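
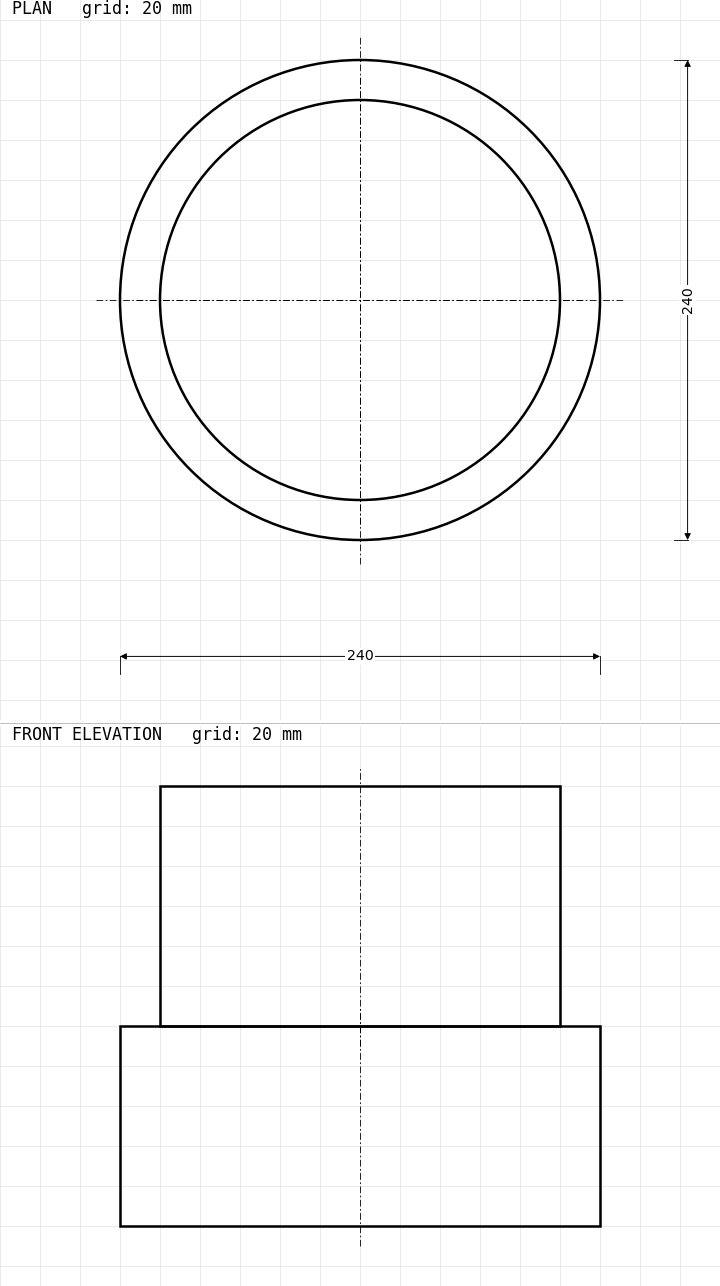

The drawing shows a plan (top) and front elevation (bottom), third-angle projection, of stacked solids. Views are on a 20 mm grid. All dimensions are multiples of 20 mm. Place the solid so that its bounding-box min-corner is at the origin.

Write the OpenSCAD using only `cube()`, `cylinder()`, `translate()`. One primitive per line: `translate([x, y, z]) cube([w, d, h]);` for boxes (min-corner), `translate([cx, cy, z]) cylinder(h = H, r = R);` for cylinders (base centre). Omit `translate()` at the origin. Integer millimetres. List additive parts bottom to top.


translate([120, 120, 0]) cylinder(h = 100, r = 120);
translate([120, 120, 100]) cylinder(h = 120, r = 100);


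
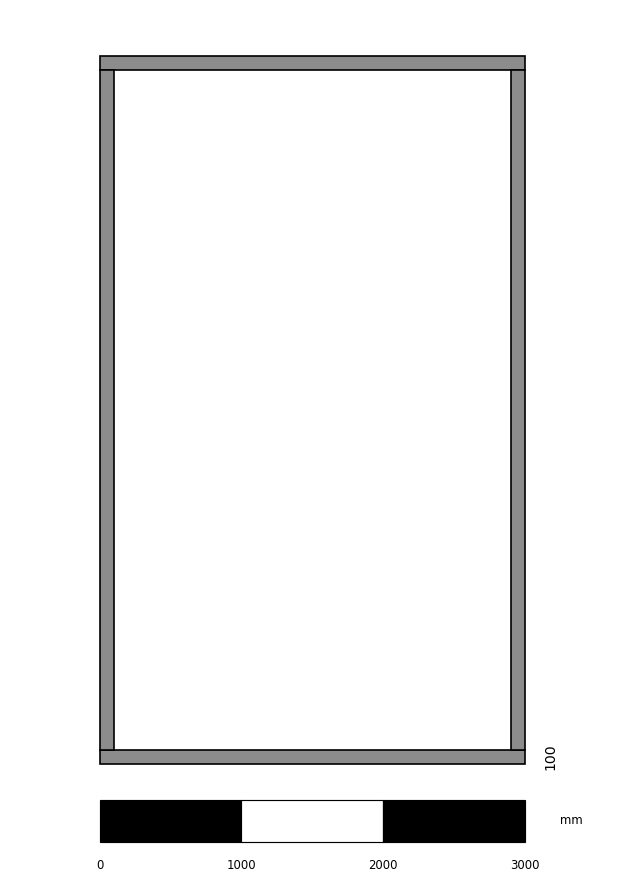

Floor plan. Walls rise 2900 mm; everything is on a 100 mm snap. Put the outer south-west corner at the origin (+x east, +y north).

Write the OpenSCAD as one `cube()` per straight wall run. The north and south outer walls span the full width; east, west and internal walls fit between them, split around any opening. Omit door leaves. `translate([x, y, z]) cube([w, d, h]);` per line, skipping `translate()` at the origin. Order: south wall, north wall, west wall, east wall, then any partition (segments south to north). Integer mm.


cube([3000, 100, 2900]);
translate([0, 4900, 0]) cube([3000, 100, 2900]);
translate([0, 100, 0]) cube([100, 4800, 2900]);
translate([2900, 100, 0]) cube([100, 4800, 2900]);


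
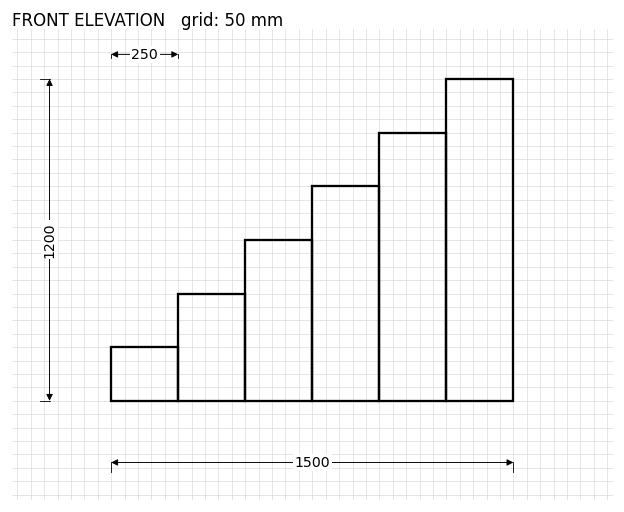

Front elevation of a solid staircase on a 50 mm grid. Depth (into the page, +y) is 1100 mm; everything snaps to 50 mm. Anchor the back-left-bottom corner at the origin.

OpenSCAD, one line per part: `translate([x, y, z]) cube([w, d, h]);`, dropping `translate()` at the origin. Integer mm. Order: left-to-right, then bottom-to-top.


cube([250, 1100, 200]);
translate([250, 0, 0]) cube([250, 1100, 400]);
translate([500, 0, 0]) cube([250, 1100, 600]);
translate([750, 0, 0]) cube([250, 1100, 800]);
translate([1000, 0, 0]) cube([250, 1100, 1000]);
translate([1250, 0, 0]) cube([250, 1100, 1200]);


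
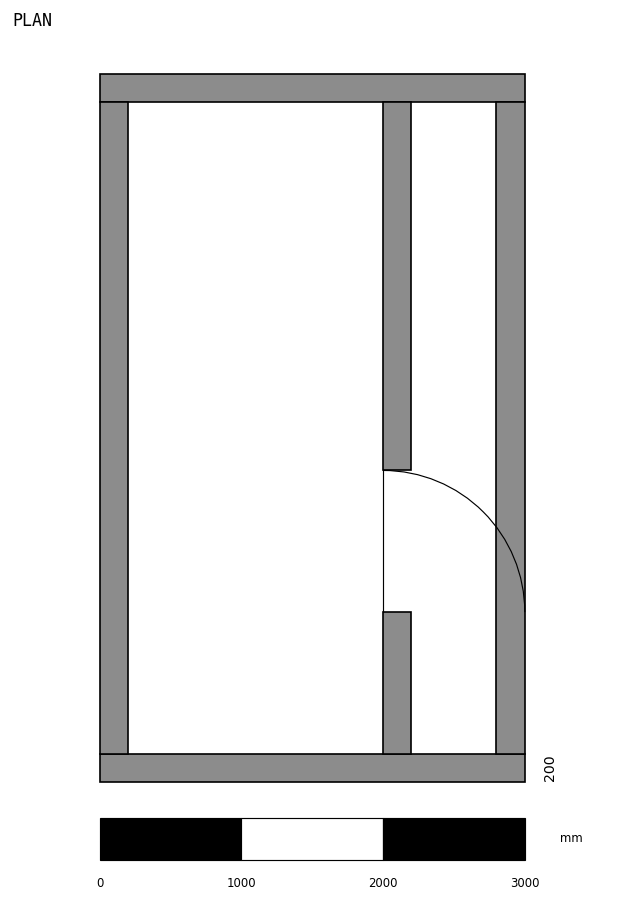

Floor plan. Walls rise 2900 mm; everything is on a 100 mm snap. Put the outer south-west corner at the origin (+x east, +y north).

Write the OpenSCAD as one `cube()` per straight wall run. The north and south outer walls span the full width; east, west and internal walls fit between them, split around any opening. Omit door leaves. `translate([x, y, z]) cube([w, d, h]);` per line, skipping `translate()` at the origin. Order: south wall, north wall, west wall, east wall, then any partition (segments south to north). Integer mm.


cube([3000, 200, 2900]);
translate([0, 4800, 0]) cube([3000, 200, 2900]);
translate([0, 200, 0]) cube([200, 4600, 2900]);
translate([2800, 200, 0]) cube([200, 4600, 2900]);
translate([2000, 200, 0]) cube([200, 1000, 2900]);
translate([2000, 2200, 0]) cube([200, 2600, 2900]);


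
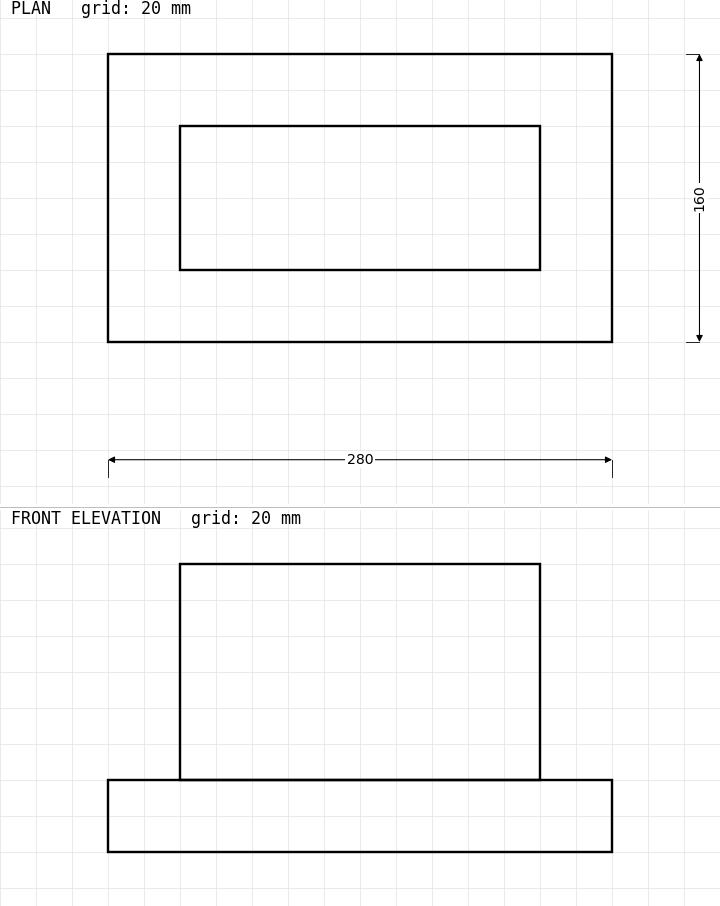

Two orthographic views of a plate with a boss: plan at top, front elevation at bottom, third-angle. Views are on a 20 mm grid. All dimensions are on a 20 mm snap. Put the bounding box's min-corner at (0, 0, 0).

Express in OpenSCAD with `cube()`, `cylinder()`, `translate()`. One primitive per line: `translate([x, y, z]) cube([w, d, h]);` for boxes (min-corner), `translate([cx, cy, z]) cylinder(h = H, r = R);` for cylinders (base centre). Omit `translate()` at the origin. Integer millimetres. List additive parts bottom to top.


cube([280, 160, 40]);
translate([40, 40, 40]) cube([200, 80, 120]);


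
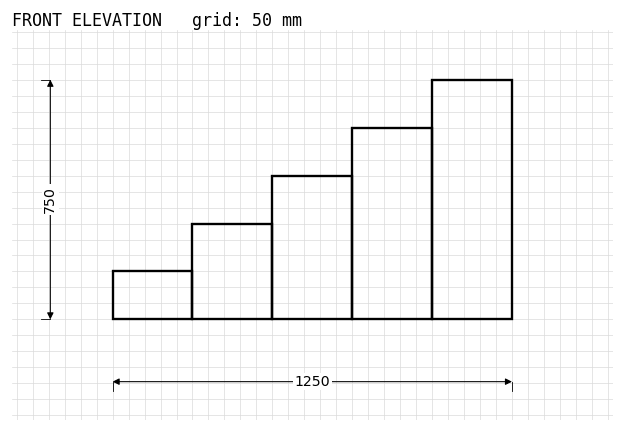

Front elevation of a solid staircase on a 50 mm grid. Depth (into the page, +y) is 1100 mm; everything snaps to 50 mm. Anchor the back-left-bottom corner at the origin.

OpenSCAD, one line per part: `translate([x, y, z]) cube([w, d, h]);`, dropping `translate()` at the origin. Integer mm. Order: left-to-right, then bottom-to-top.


cube([250, 1100, 150]);
translate([250, 0, 0]) cube([250, 1100, 300]);
translate([500, 0, 0]) cube([250, 1100, 450]);
translate([750, 0, 0]) cube([250, 1100, 600]);
translate([1000, 0, 0]) cube([250, 1100, 750]);


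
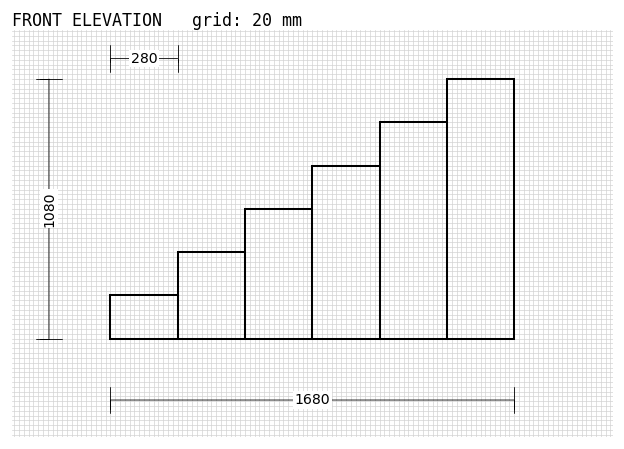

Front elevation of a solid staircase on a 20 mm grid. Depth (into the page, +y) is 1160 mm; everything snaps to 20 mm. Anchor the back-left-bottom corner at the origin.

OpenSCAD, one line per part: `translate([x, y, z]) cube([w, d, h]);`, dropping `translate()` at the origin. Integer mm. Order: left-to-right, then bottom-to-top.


cube([280, 1160, 180]);
translate([280, 0, 0]) cube([280, 1160, 360]);
translate([560, 0, 0]) cube([280, 1160, 540]);
translate([840, 0, 0]) cube([280, 1160, 720]);
translate([1120, 0, 0]) cube([280, 1160, 900]);
translate([1400, 0, 0]) cube([280, 1160, 1080]);


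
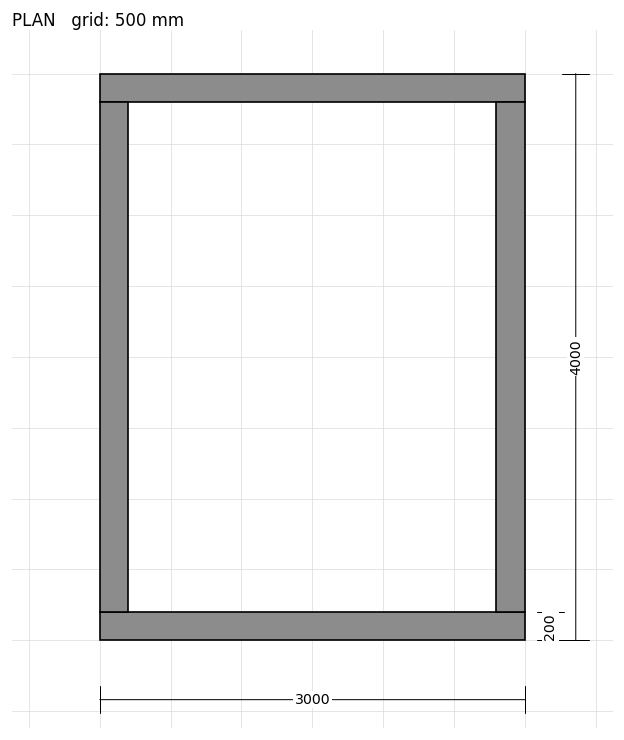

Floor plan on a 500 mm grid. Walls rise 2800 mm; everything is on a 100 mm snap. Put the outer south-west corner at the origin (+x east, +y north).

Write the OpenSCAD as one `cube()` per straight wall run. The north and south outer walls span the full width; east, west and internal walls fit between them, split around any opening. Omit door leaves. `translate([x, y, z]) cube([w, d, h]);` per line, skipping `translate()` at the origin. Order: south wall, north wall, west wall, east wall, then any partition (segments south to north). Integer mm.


cube([3000, 200, 2800]);
translate([0, 3800, 0]) cube([3000, 200, 2800]);
translate([0, 200, 0]) cube([200, 3600, 2800]);
translate([2800, 200, 0]) cube([200, 3600, 2800]);


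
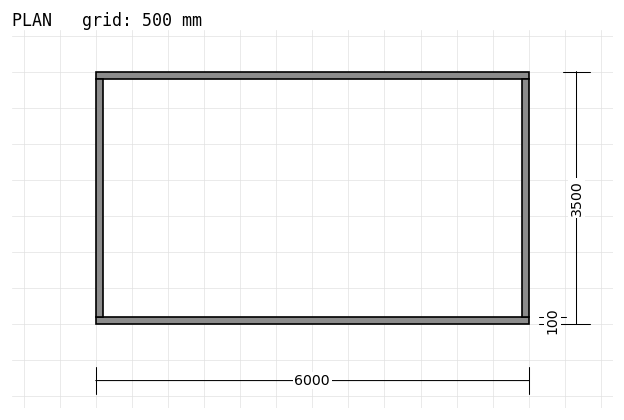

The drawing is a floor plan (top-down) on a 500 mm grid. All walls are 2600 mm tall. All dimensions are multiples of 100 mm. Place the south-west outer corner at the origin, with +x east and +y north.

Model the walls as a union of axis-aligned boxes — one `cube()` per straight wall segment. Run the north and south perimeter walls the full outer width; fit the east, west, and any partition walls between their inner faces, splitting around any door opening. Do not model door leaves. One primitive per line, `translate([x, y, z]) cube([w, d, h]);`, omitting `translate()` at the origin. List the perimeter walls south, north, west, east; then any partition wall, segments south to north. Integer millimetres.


cube([6000, 100, 2600]);
translate([0, 3400, 0]) cube([6000, 100, 2600]);
translate([0, 100, 0]) cube([100, 3300, 2600]);
translate([5900, 100, 0]) cube([100, 3300, 2600]);


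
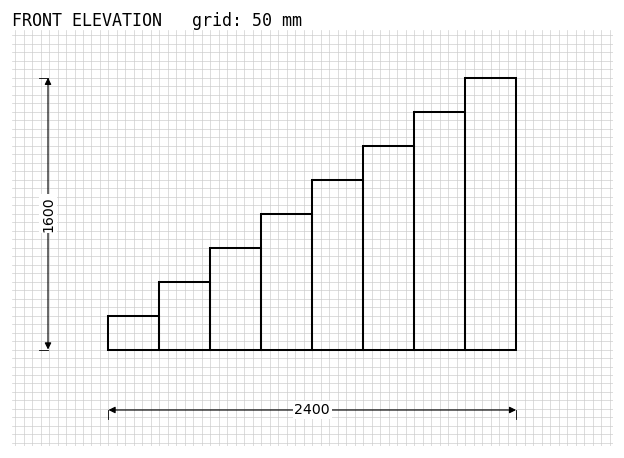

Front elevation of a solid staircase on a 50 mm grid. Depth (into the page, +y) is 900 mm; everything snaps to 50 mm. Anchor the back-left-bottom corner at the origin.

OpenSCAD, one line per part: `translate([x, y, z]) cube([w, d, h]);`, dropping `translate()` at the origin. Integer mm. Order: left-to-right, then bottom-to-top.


cube([300, 900, 200]);
translate([300, 0, 0]) cube([300, 900, 400]);
translate([600, 0, 0]) cube([300, 900, 600]);
translate([900, 0, 0]) cube([300, 900, 800]);
translate([1200, 0, 0]) cube([300, 900, 1000]);
translate([1500, 0, 0]) cube([300, 900, 1200]);
translate([1800, 0, 0]) cube([300, 900, 1400]);
translate([2100, 0, 0]) cube([300, 900, 1600]);


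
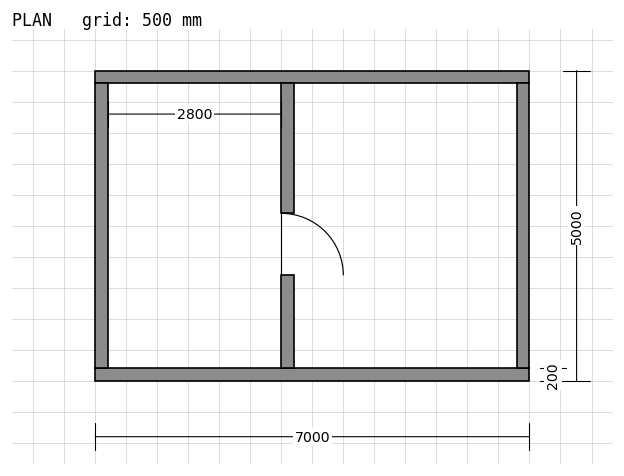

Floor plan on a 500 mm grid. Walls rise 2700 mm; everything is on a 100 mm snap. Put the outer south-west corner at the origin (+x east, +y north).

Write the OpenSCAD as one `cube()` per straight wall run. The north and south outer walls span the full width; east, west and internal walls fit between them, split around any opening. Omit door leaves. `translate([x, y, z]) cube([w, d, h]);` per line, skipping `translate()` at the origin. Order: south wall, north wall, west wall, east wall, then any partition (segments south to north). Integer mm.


cube([7000, 200, 2700]);
translate([0, 4800, 0]) cube([7000, 200, 2700]);
translate([0, 200, 0]) cube([200, 4600, 2700]);
translate([6800, 200, 0]) cube([200, 4600, 2700]);
translate([3000, 200, 0]) cube([200, 1500, 2700]);
translate([3000, 2700, 0]) cube([200, 2100, 2700]);


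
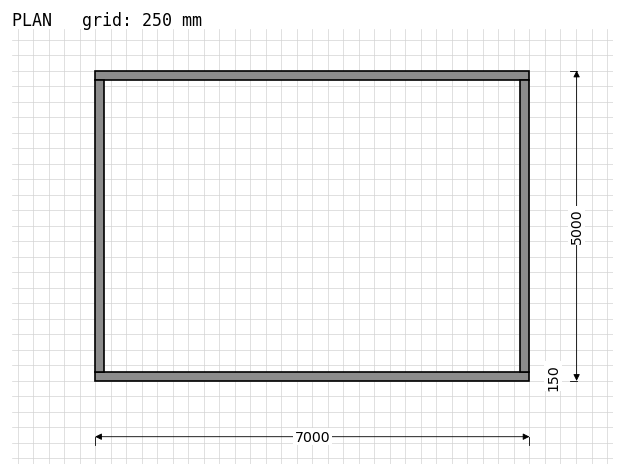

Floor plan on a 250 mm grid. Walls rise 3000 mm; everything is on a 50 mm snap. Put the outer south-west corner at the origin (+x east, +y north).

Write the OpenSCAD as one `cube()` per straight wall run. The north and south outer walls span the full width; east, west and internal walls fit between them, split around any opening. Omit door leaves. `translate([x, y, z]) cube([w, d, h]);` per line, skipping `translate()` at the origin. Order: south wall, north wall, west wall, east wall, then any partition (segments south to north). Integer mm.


cube([7000, 150, 3000]);
translate([0, 4850, 0]) cube([7000, 150, 3000]);
translate([0, 150, 0]) cube([150, 4700, 3000]);
translate([6850, 150, 0]) cube([150, 4700, 3000]);


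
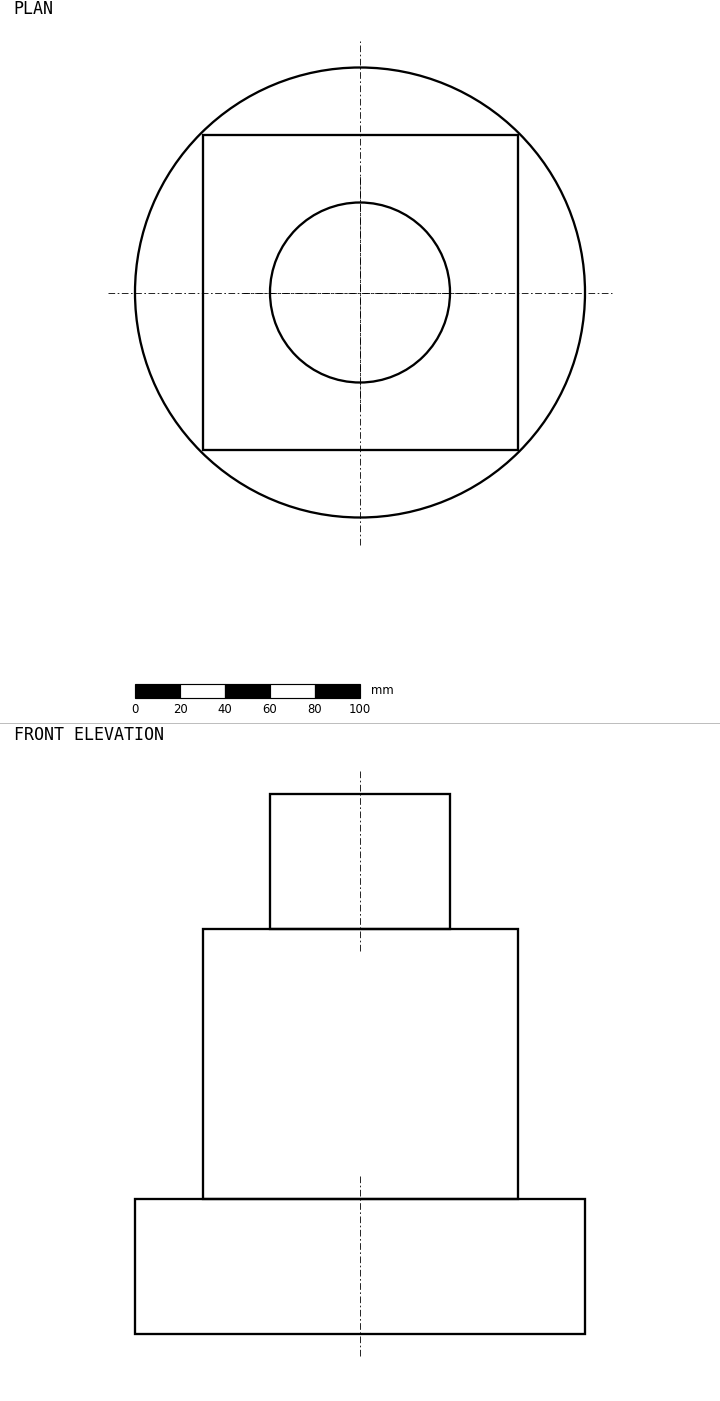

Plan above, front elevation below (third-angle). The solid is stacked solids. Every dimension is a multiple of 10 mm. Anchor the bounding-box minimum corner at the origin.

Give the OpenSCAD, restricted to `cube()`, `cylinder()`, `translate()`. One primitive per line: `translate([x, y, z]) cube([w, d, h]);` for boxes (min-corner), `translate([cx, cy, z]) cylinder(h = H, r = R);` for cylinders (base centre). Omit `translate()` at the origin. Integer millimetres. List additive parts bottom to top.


translate([100, 100, 0]) cylinder(h = 60, r = 100);
translate([30, 30, 60]) cube([140, 140, 120]);
translate([100, 100, 180]) cylinder(h = 60, r = 40);


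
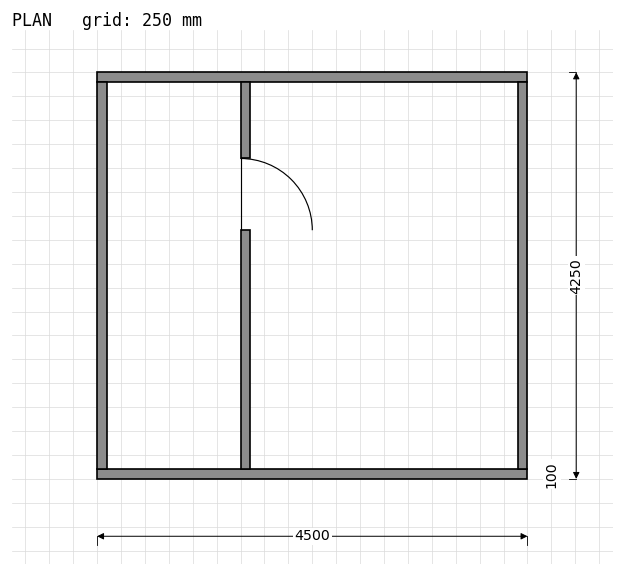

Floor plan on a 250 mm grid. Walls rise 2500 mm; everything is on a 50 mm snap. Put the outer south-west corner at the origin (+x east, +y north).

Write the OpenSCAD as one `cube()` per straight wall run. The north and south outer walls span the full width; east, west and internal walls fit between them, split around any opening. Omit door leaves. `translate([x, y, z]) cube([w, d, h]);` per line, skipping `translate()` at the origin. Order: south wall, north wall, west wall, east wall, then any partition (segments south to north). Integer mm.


cube([4500, 100, 2500]);
translate([0, 4150, 0]) cube([4500, 100, 2500]);
translate([0, 100, 0]) cube([100, 4050, 2500]);
translate([4400, 100, 0]) cube([100, 4050, 2500]);
translate([1500, 100, 0]) cube([100, 2500, 2500]);
translate([1500, 3350, 0]) cube([100, 800, 2500]);


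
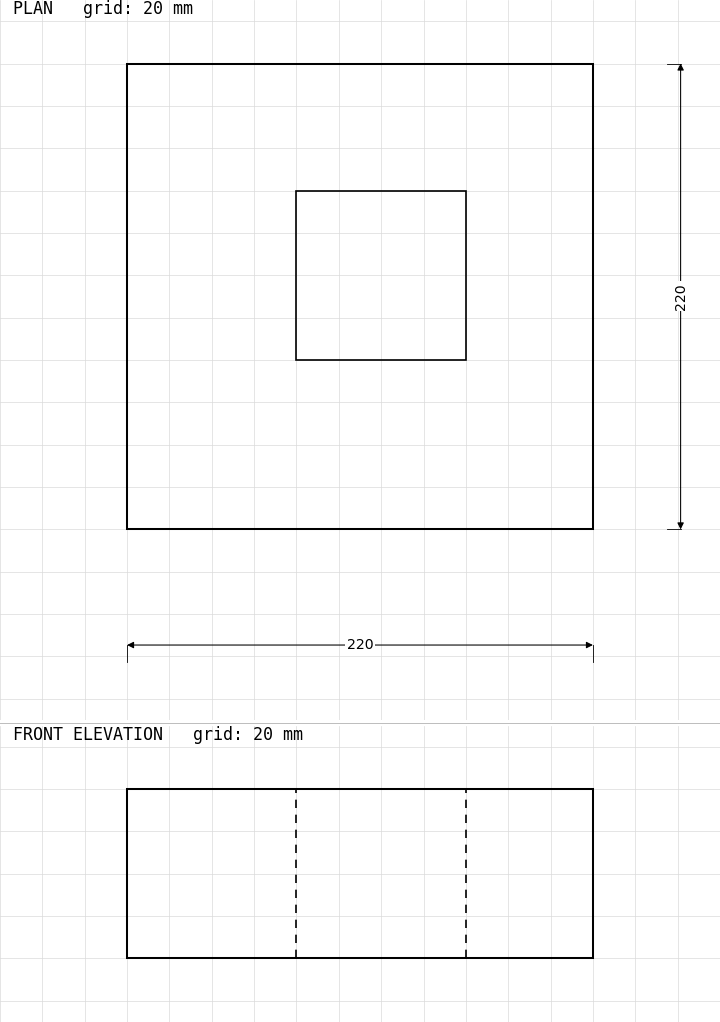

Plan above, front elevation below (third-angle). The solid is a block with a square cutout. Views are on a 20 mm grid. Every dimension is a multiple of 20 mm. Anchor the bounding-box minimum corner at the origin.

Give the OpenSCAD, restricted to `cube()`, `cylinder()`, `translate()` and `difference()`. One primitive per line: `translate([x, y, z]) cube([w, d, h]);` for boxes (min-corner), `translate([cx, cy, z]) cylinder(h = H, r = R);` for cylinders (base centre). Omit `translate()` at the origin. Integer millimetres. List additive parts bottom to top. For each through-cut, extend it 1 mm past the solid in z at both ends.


difference() {
  cube([220, 220, 80]);
  translate([80, 80, -1]) cube([80, 80, 82]);
}


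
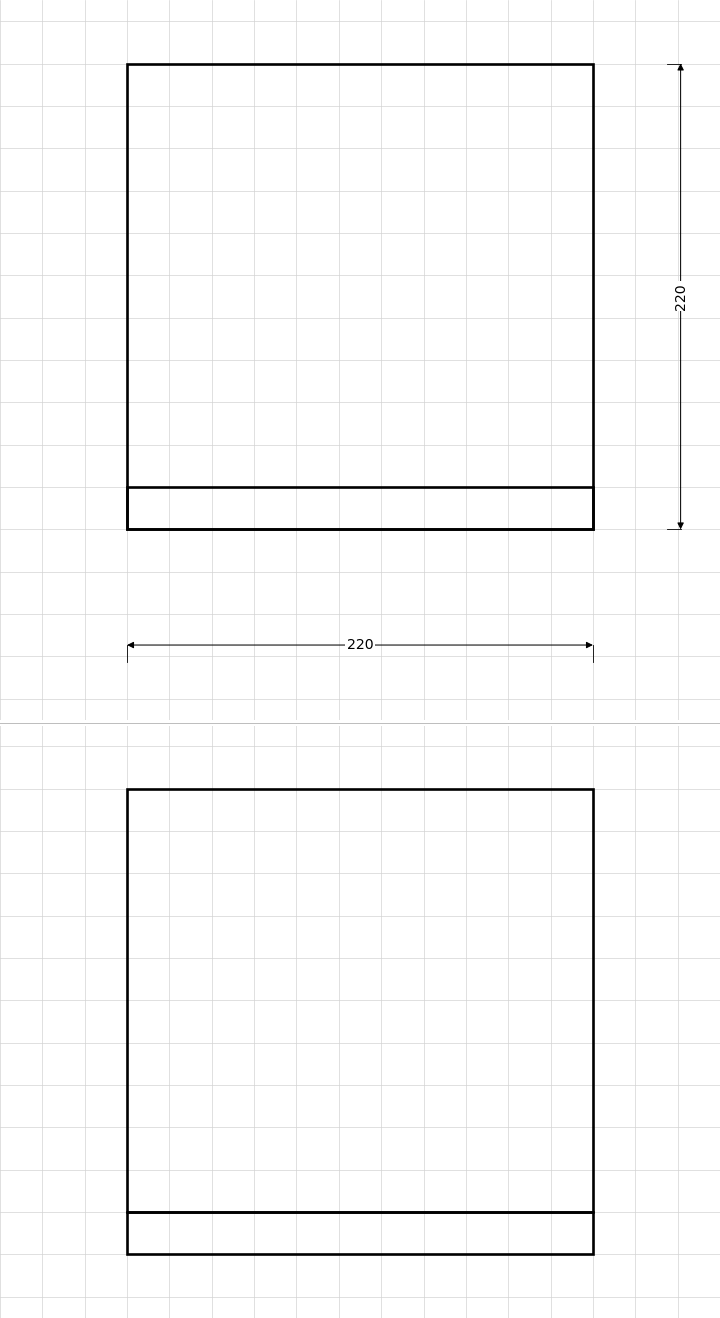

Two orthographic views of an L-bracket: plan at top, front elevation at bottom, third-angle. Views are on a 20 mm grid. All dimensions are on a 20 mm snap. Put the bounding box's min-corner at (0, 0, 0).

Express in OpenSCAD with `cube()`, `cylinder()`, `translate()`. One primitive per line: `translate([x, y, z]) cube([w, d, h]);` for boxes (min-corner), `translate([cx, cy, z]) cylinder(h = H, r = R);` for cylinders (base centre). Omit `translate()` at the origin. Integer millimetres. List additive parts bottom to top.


cube([220, 220, 20]);
translate([0, 0, 20]) cube([220, 20, 200]);


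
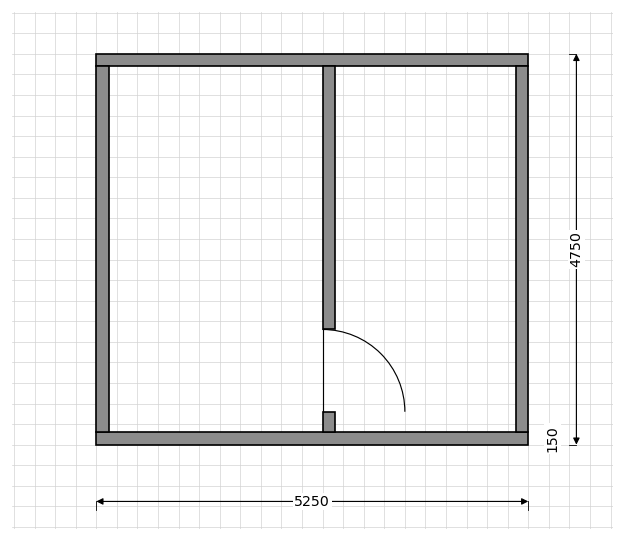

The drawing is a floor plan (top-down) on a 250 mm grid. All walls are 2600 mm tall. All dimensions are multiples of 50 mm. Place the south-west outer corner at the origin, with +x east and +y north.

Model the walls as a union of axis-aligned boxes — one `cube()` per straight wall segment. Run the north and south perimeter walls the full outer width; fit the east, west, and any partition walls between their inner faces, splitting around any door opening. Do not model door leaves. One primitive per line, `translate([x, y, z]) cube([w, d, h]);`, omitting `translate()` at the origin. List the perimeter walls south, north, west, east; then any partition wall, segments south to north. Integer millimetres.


cube([5250, 150, 2600]);
translate([0, 4600, 0]) cube([5250, 150, 2600]);
translate([0, 150, 0]) cube([150, 4450, 2600]);
translate([5100, 150, 0]) cube([150, 4450, 2600]);
translate([2750, 150, 0]) cube([150, 250, 2600]);
translate([2750, 1400, 0]) cube([150, 3200, 2600]);


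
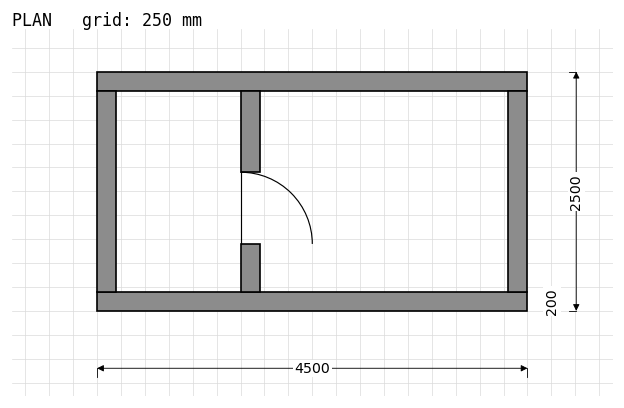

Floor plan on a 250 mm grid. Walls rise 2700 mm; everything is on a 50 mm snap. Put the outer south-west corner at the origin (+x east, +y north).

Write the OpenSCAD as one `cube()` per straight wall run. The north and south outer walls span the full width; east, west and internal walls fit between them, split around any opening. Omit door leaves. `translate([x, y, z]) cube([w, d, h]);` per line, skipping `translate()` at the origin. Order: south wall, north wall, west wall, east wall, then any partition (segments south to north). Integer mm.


cube([4500, 200, 2700]);
translate([0, 2300, 0]) cube([4500, 200, 2700]);
translate([0, 200, 0]) cube([200, 2100, 2700]);
translate([4300, 200, 0]) cube([200, 2100, 2700]);
translate([1500, 200, 0]) cube([200, 500, 2700]);
translate([1500, 1450, 0]) cube([200, 850, 2700]);


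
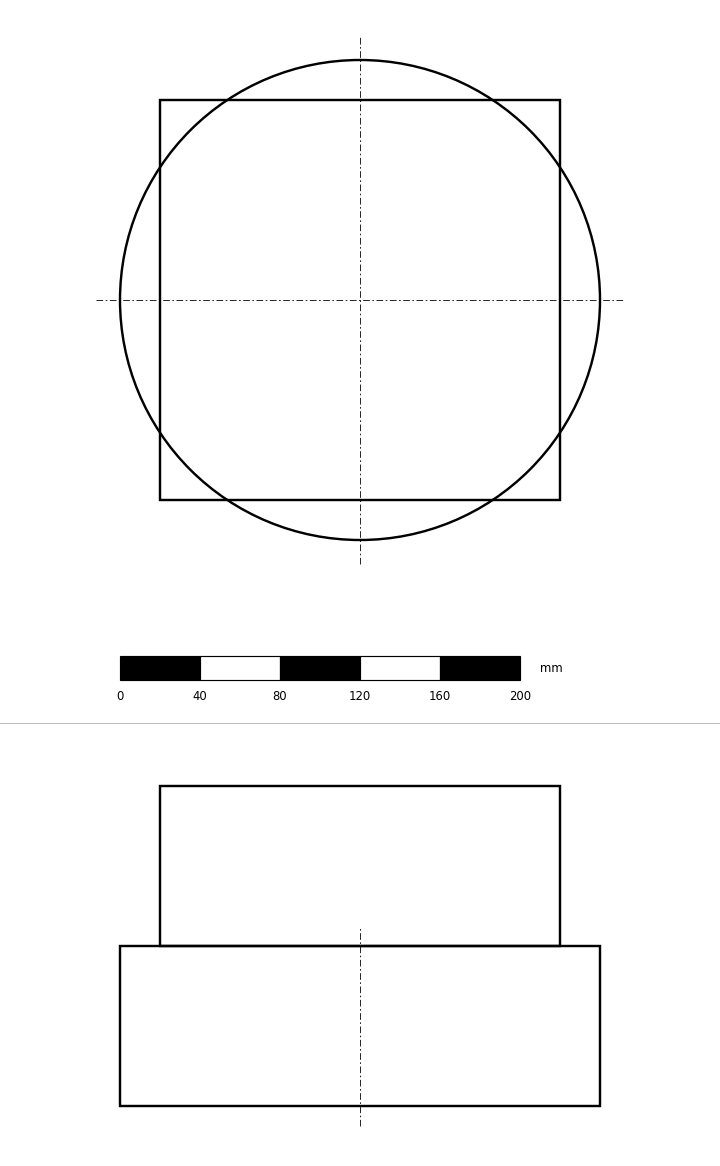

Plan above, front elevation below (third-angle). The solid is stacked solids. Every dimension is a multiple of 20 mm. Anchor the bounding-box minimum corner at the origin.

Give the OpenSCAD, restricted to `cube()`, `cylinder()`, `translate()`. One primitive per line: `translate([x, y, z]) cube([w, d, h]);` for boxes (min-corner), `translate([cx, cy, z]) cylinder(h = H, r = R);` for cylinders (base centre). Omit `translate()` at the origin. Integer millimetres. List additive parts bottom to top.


translate([120, 120, 0]) cylinder(h = 80, r = 120);
translate([20, 20, 80]) cube([200, 200, 80]);


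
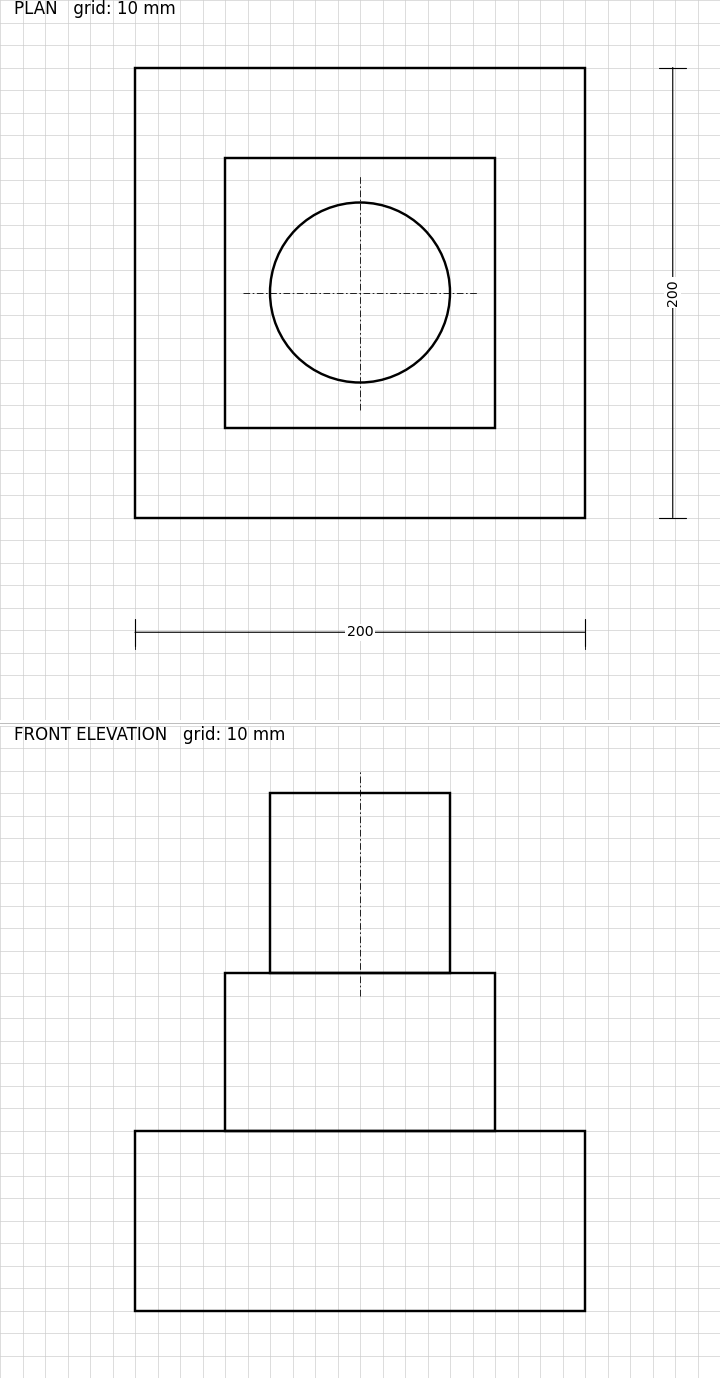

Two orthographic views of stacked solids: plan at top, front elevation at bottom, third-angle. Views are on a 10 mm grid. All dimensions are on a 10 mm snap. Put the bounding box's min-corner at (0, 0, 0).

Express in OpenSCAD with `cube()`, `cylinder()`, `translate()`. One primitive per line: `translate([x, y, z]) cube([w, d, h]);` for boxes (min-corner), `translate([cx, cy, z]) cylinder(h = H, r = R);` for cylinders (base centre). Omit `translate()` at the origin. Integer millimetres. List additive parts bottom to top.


cube([200, 200, 80]);
translate([40, 40, 80]) cube([120, 120, 70]);
translate([100, 100, 150]) cylinder(h = 80, r = 40);


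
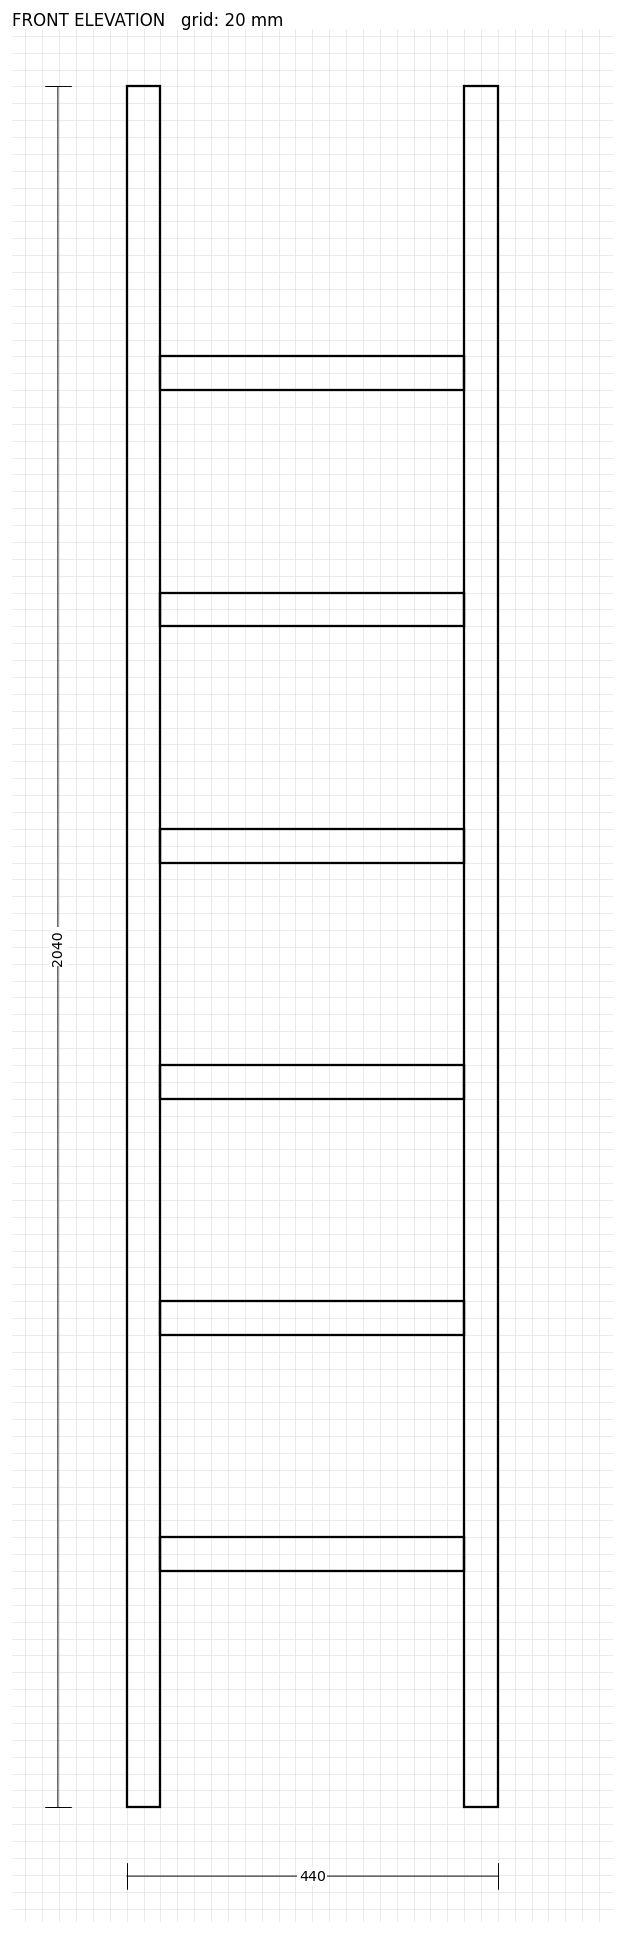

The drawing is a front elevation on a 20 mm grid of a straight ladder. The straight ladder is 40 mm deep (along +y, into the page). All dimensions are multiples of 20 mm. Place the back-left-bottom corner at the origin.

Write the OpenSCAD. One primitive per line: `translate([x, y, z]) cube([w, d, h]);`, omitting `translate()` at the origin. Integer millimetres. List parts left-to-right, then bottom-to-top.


cube([40, 40, 2040]);
translate([40, 0, 280]) cube([360, 40, 40]);
translate([40, 0, 560]) cube([360, 40, 40]);
translate([40, 0, 840]) cube([360, 40, 40]);
translate([40, 0, 1120]) cube([360, 40, 40]);
translate([40, 0, 1400]) cube([360, 40, 40]);
translate([40, 0, 1680]) cube([360, 40, 40]);
translate([400, 0, 0]) cube([40, 40, 2040]);


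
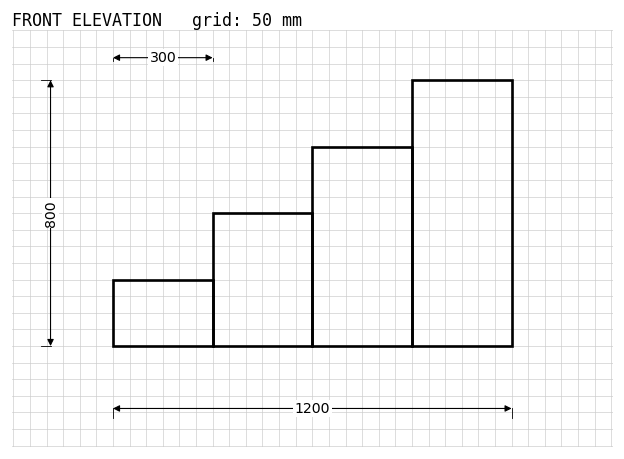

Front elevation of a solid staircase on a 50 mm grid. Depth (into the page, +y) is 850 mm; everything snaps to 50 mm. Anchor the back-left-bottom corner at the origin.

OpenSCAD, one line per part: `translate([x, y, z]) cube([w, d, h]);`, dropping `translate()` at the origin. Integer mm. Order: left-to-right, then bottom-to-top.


cube([300, 850, 200]);
translate([300, 0, 0]) cube([300, 850, 400]);
translate([600, 0, 0]) cube([300, 850, 600]);
translate([900, 0, 0]) cube([300, 850, 800]);


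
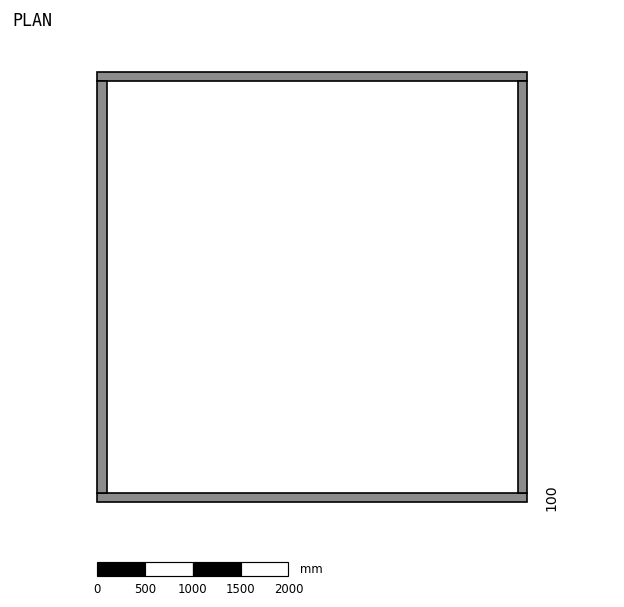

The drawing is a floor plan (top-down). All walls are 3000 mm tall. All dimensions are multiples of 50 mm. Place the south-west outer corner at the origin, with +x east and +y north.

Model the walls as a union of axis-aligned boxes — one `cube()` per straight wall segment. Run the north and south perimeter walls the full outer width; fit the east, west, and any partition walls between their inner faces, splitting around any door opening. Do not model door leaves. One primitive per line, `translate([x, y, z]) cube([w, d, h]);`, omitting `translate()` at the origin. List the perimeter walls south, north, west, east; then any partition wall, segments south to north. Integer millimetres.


cube([4500, 100, 3000]);
translate([0, 4400, 0]) cube([4500, 100, 3000]);
translate([0, 100, 0]) cube([100, 4300, 3000]);
translate([4400, 100, 0]) cube([100, 4300, 3000]);


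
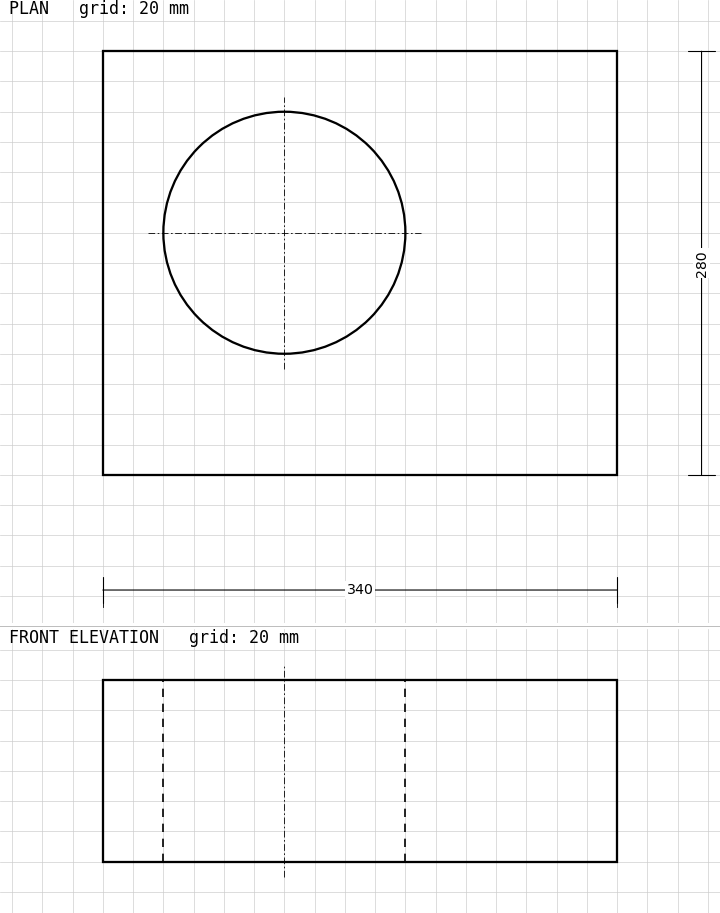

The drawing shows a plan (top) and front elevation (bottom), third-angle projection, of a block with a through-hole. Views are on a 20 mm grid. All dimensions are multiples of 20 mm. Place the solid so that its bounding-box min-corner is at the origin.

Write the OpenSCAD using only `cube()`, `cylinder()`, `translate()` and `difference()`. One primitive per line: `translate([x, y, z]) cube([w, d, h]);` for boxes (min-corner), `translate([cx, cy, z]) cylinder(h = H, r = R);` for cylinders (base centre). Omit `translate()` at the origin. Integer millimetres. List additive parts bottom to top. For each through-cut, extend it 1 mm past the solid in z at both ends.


difference() {
  cube([340, 280, 120]);
  translate([120, 160, -1]) cylinder(h = 122, r = 80);
}


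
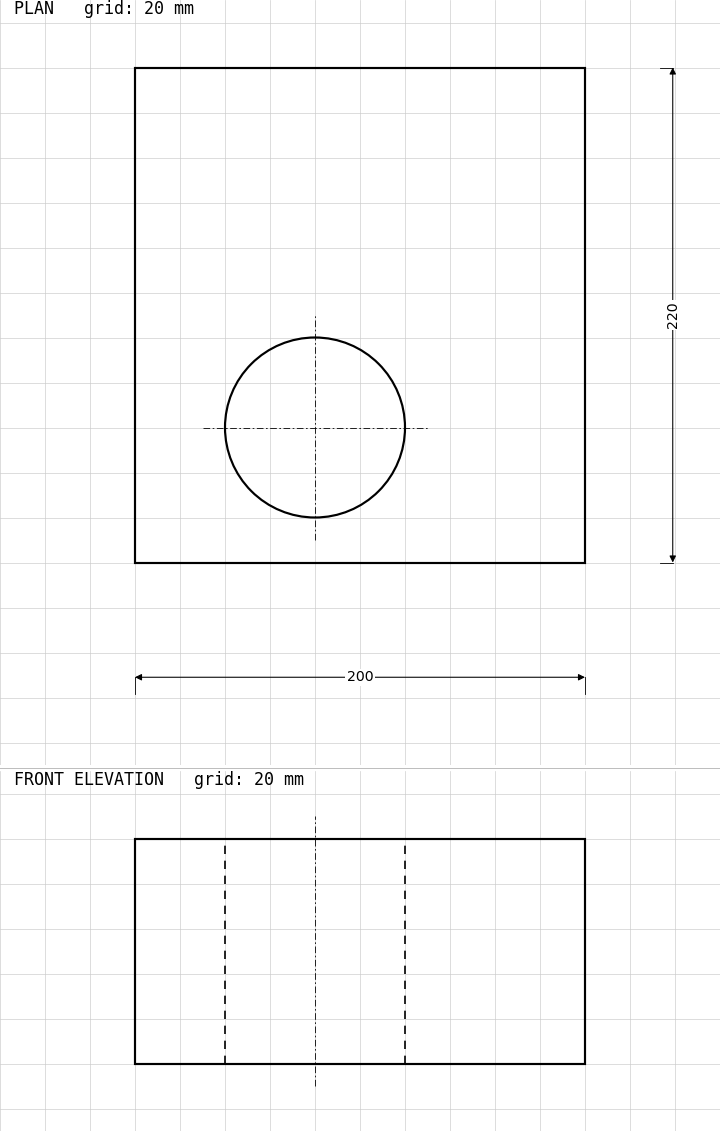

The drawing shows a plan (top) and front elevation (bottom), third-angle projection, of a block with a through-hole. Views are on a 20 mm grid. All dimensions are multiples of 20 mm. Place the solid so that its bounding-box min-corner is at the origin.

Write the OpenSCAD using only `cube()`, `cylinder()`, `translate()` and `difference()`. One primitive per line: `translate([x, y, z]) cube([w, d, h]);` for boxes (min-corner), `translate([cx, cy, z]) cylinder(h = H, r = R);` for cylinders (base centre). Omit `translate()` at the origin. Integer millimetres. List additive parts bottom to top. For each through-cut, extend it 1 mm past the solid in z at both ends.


difference() {
  cube([200, 220, 100]);
  translate([80, 60, -1]) cylinder(h = 102, r = 40);
}


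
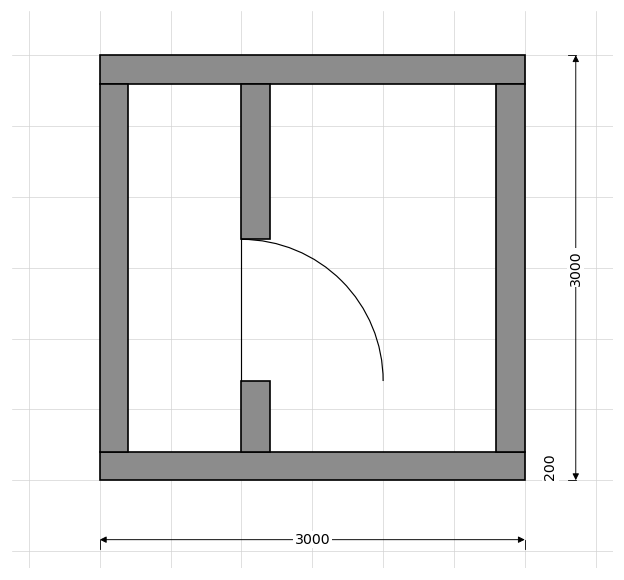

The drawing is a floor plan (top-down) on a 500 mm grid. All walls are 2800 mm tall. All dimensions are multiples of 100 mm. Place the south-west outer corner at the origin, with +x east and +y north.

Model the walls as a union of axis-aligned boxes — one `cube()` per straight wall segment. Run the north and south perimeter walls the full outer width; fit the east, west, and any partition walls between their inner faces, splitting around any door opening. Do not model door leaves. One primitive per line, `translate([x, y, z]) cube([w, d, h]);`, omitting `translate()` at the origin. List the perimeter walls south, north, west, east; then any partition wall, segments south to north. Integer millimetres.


cube([3000, 200, 2800]);
translate([0, 2800, 0]) cube([3000, 200, 2800]);
translate([0, 200, 0]) cube([200, 2600, 2800]);
translate([2800, 200, 0]) cube([200, 2600, 2800]);
translate([1000, 200, 0]) cube([200, 500, 2800]);
translate([1000, 1700, 0]) cube([200, 1100, 2800]);


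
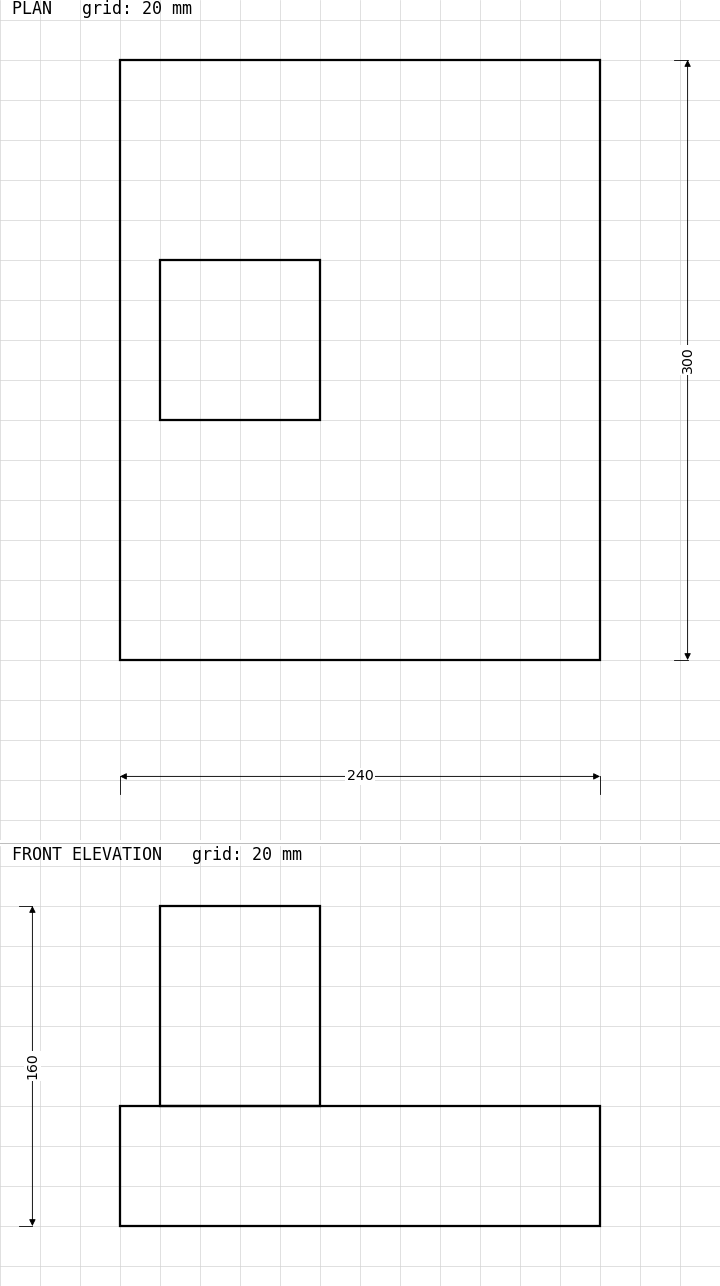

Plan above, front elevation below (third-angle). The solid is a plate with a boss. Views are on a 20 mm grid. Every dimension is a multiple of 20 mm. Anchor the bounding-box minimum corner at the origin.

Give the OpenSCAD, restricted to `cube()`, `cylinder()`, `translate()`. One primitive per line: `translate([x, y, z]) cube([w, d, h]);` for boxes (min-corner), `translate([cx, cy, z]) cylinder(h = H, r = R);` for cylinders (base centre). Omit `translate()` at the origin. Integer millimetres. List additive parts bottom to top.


cube([240, 300, 60]);
translate([20, 120, 60]) cube([80, 80, 100]);


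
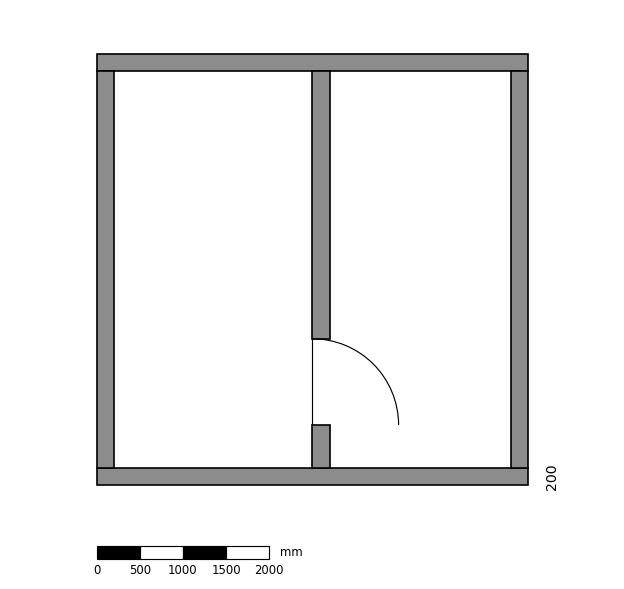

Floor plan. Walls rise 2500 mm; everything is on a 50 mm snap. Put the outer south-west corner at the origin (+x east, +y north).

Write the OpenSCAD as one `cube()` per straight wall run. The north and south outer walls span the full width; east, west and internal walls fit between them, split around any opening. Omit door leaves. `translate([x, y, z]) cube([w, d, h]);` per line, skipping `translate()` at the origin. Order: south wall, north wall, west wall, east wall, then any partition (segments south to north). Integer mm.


cube([5000, 200, 2500]);
translate([0, 4800, 0]) cube([5000, 200, 2500]);
translate([0, 200, 0]) cube([200, 4600, 2500]);
translate([4800, 200, 0]) cube([200, 4600, 2500]);
translate([2500, 200, 0]) cube([200, 500, 2500]);
translate([2500, 1700, 0]) cube([200, 3100, 2500]);


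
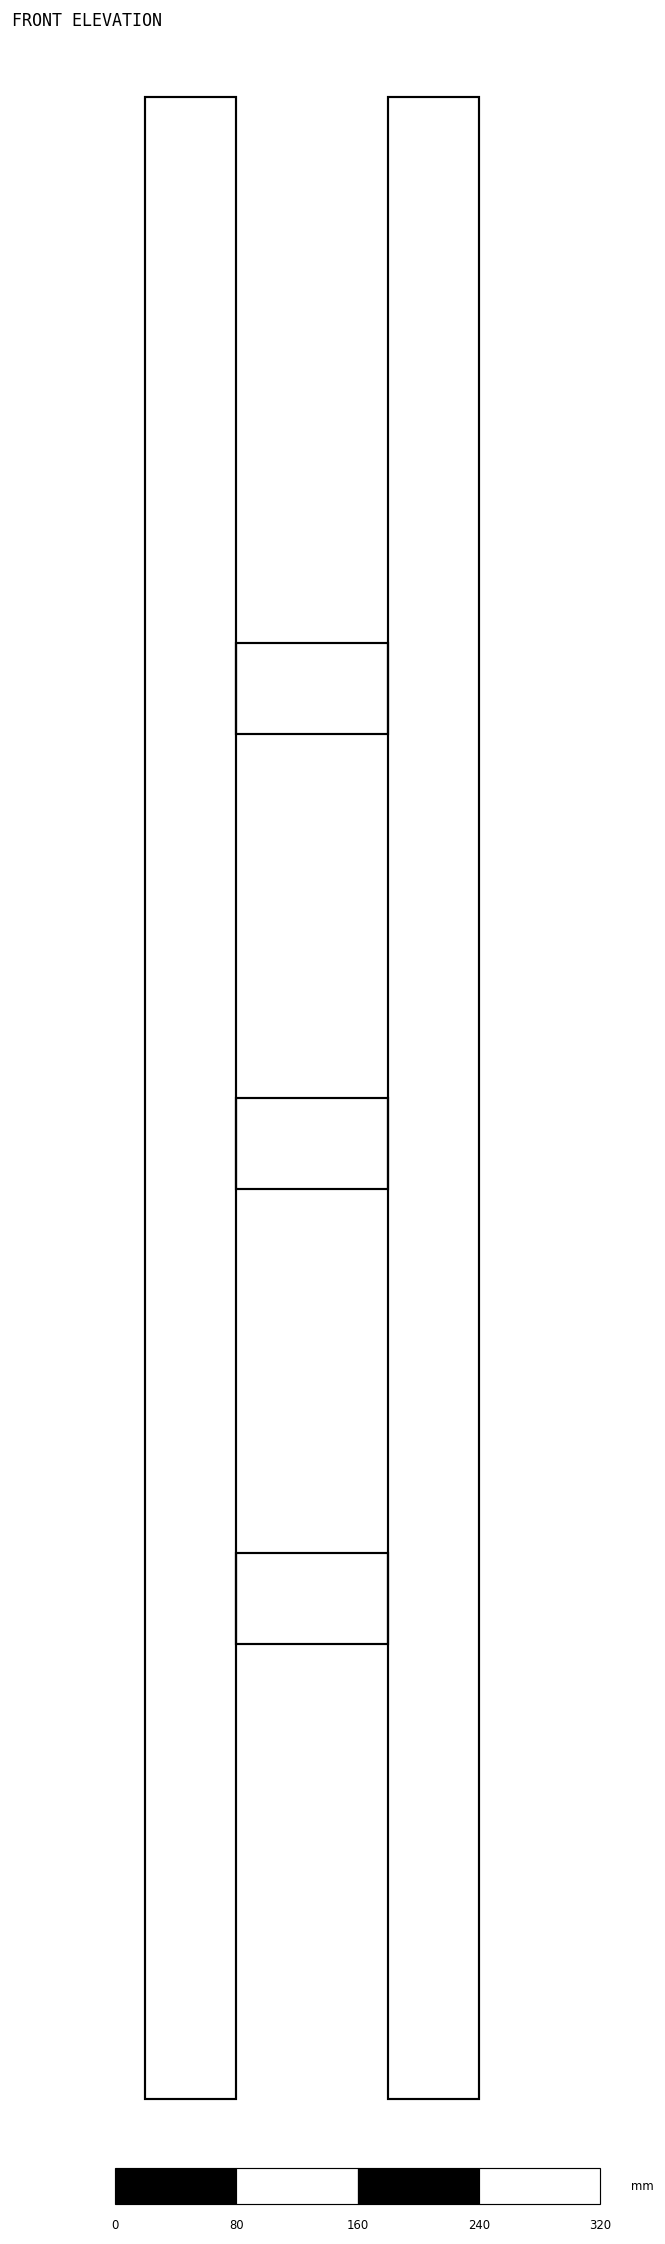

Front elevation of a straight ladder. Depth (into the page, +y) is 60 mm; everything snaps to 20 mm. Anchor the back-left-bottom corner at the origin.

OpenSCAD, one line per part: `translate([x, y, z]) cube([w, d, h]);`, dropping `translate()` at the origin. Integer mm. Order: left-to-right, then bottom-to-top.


cube([60, 60, 1320]);
translate([60, 0, 300]) cube([100, 60, 60]);
translate([60, 0, 600]) cube([100, 60, 60]);
translate([60, 0, 900]) cube([100, 60, 60]);
translate([160, 0, 0]) cube([60, 60, 1320]);


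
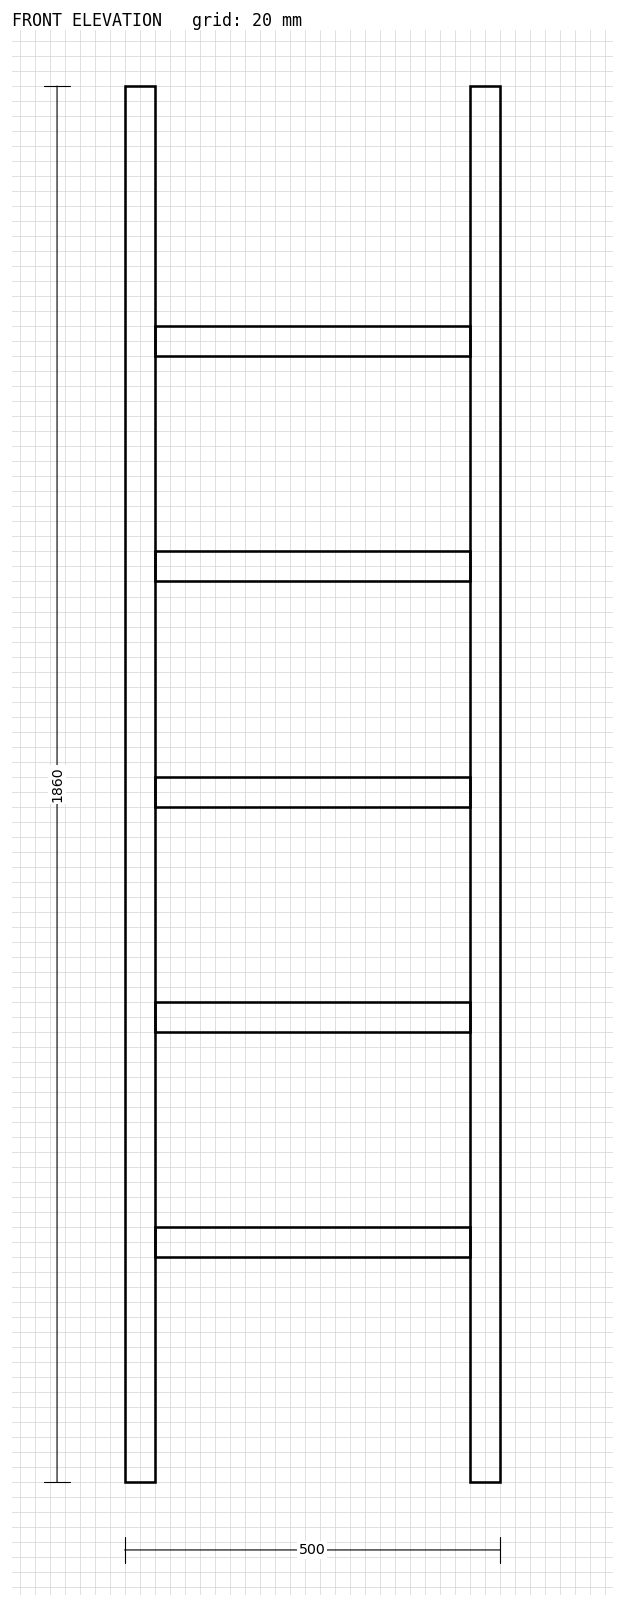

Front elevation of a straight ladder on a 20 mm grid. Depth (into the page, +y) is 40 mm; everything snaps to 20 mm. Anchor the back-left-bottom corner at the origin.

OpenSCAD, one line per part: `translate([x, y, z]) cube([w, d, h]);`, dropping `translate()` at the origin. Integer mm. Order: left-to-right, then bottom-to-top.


cube([40, 40, 1860]);
translate([40, 0, 300]) cube([420, 40, 40]);
translate([40, 0, 600]) cube([420, 40, 40]);
translate([40, 0, 900]) cube([420, 40, 40]);
translate([40, 0, 1200]) cube([420, 40, 40]);
translate([40, 0, 1500]) cube([420, 40, 40]);
translate([460, 0, 0]) cube([40, 40, 1860]);


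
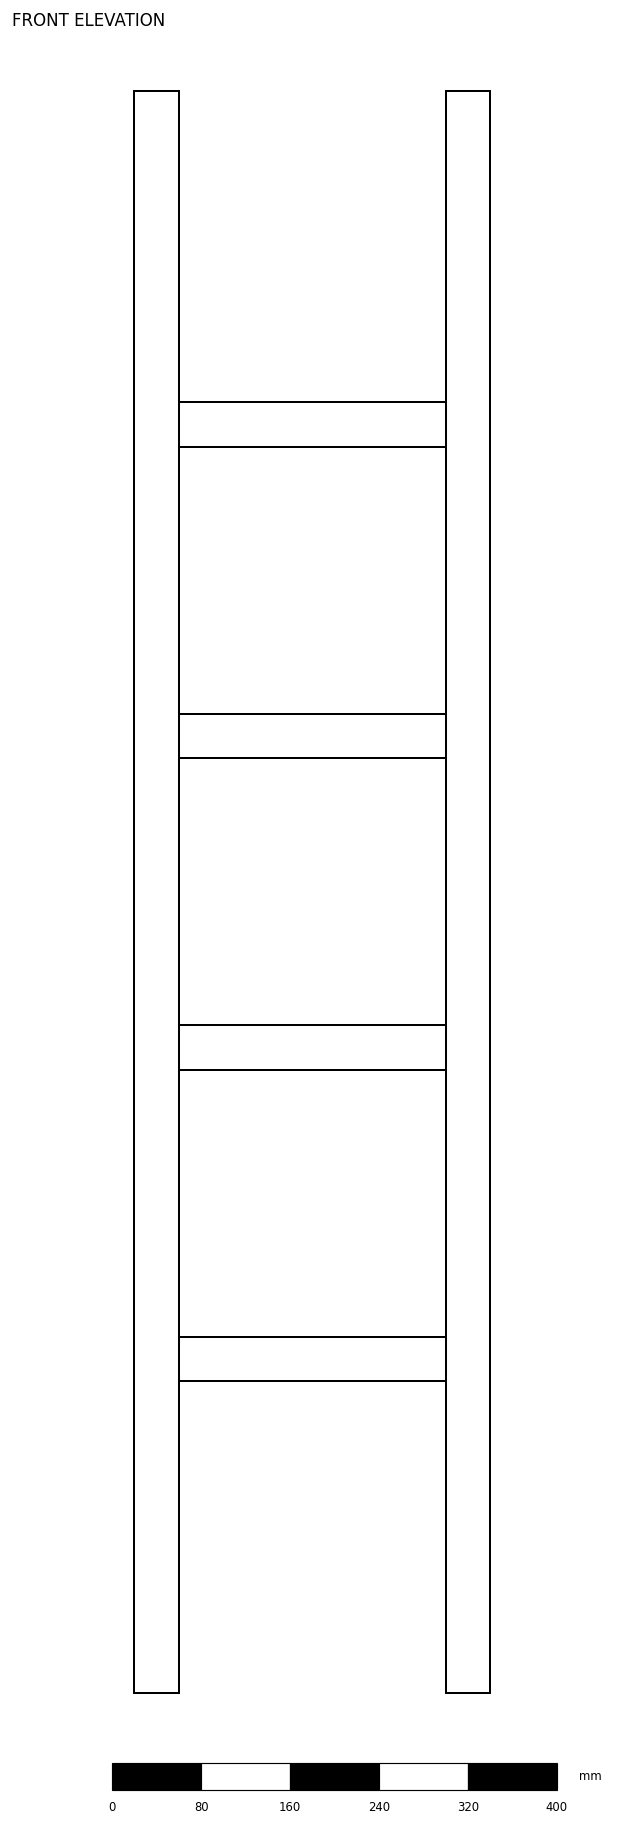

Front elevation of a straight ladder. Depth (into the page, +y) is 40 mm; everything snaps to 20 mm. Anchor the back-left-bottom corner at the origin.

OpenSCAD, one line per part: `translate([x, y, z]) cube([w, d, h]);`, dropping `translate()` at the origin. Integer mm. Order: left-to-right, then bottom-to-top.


cube([40, 40, 1440]);
translate([40, 0, 280]) cube([240, 40, 40]);
translate([40, 0, 560]) cube([240, 40, 40]);
translate([40, 0, 840]) cube([240, 40, 40]);
translate([40, 0, 1120]) cube([240, 40, 40]);
translate([280, 0, 0]) cube([40, 40, 1440]);


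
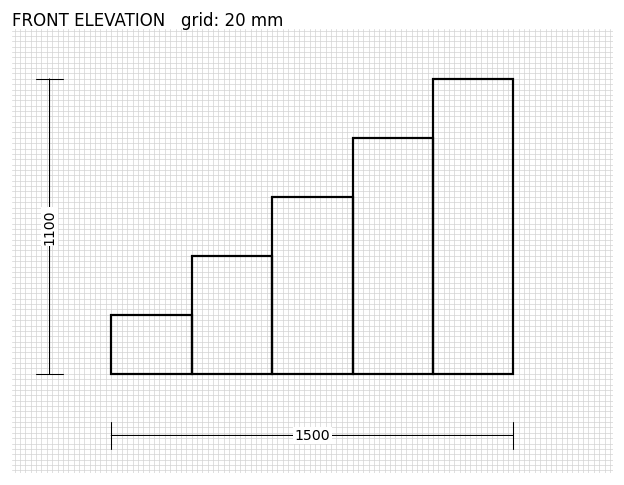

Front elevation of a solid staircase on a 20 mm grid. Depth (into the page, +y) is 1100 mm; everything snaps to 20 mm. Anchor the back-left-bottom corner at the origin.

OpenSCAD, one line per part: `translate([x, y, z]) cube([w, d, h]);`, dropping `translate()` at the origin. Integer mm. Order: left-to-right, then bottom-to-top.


cube([300, 1100, 220]);
translate([300, 0, 0]) cube([300, 1100, 440]);
translate([600, 0, 0]) cube([300, 1100, 660]);
translate([900, 0, 0]) cube([300, 1100, 880]);
translate([1200, 0, 0]) cube([300, 1100, 1100]);


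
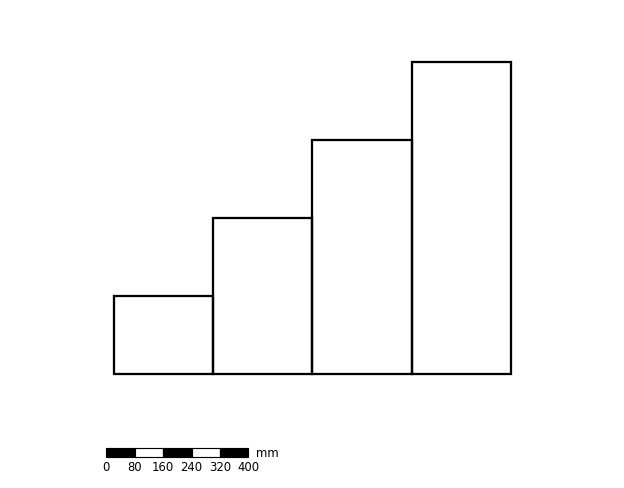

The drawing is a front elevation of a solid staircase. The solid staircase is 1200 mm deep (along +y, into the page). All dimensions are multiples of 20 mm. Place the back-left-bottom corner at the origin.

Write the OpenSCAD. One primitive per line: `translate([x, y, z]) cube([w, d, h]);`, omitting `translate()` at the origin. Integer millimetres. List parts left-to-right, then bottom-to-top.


cube([280, 1200, 220]);
translate([280, 0, 0]) cube([280, 1200, 440]);
translate([560, 0, 0]) cube([280, 1200, 660]);
translate([840, 0, 0]) cube([280, 1200, 880]);


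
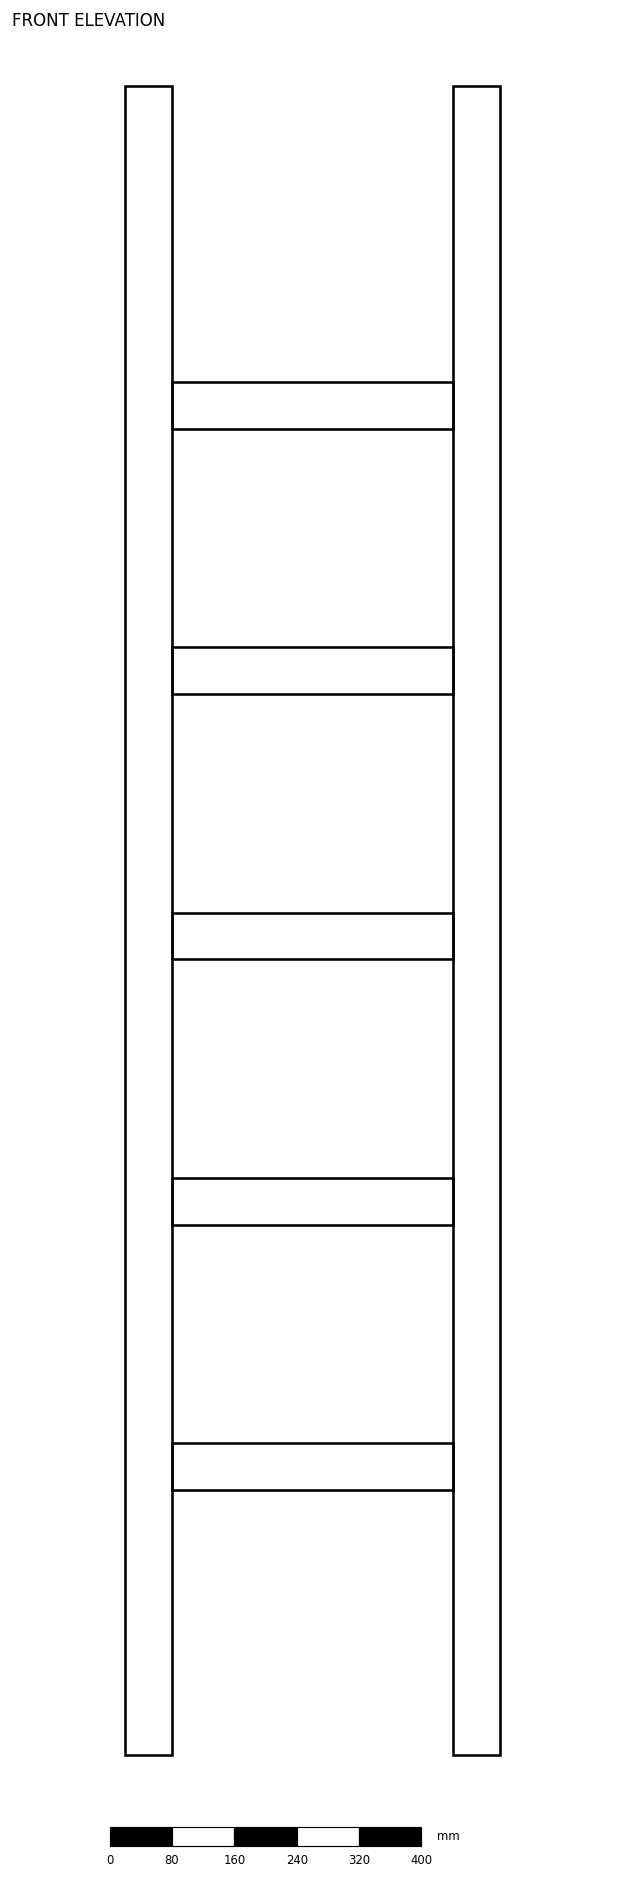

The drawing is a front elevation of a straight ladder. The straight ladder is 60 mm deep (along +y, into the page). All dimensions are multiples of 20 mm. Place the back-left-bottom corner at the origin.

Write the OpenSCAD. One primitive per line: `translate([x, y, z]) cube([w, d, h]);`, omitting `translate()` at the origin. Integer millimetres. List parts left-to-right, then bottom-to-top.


cube([60, 60, 2140]);
translate([60, 0, 340]) cube([360, 60, 60]);
translate([60, 0, 680]) cube([360, 60, 60]);
translate([60, 0, 1020]) cube([360, 60, 60]);
translate([60, 0, 1360]) cube([360, 60, 60]);
translate([60, 0, 1700]) cube([360, 60, 60]);
translate([420, 0, 0]) cube([60, 60, 2140]);


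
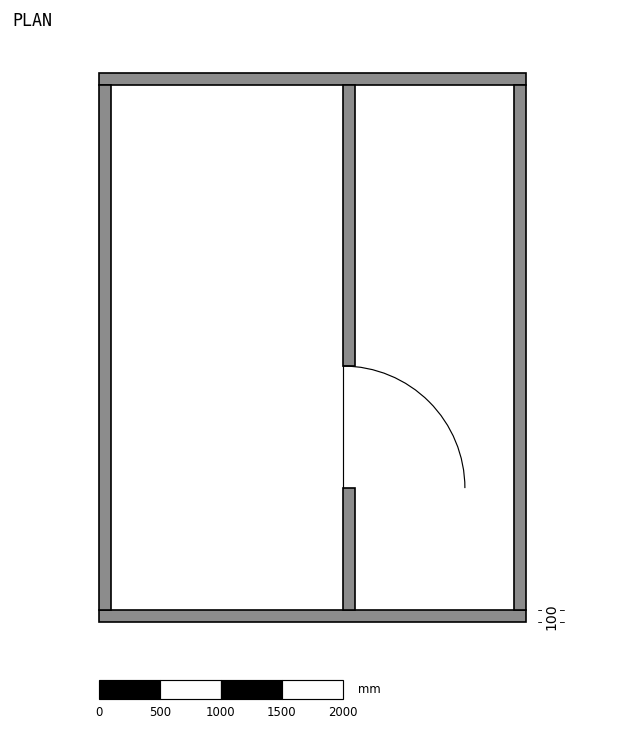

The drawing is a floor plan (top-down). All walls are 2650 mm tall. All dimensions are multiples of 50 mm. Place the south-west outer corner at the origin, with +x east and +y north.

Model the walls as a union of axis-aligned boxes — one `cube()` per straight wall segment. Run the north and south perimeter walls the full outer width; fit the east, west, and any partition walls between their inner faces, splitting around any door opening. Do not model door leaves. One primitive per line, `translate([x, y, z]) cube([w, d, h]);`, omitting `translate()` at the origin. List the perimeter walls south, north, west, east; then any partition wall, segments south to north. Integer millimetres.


cube([3500, 100, 2650]);
translate([0, 4400, 0]) cube([3500, 100, 2650]);
translate([0, 100, 0]) cube([100, 4300, 2650]);
translate([3400, 100, 0]) cube([100, 4300, 2650]);
translate([2000, 100, 0]) cube([100, 1000, 2650]);
translate([2000, 2100, 0]) cube([100, 2300, 2650]);


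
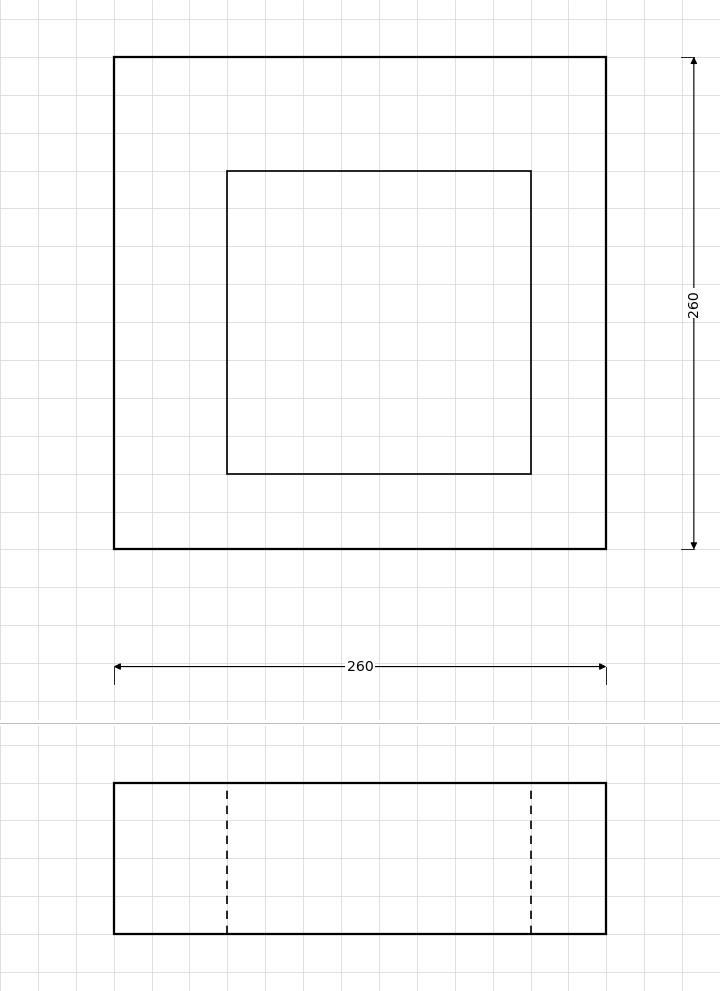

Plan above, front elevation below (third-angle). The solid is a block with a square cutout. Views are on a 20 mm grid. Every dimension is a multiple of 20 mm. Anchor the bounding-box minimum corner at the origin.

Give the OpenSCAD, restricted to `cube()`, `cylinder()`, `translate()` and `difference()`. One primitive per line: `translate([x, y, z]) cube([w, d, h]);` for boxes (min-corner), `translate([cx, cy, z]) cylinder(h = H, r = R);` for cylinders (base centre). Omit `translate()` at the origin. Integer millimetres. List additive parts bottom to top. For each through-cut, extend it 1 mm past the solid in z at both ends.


difference() {
  cube([260, 260, 80]);
  translate([60, 40, -1]) cube([160, 160, 82]);
}
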